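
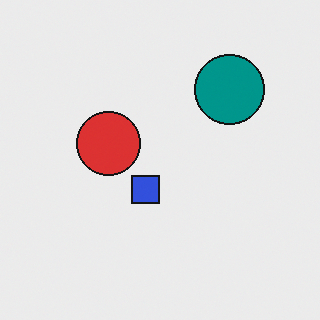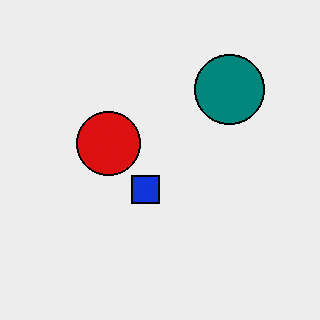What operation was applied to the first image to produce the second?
The second image is the first given slightly increased contrast.

Tones are pushed away from mid-grey across the whole image — a global contrast change.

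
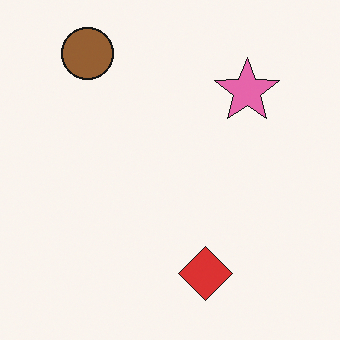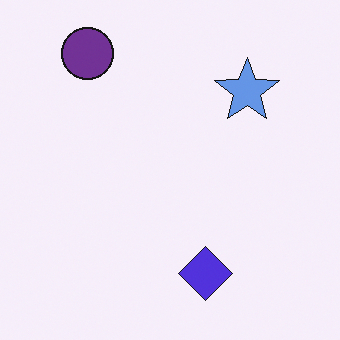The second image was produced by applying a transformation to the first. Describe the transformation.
The image was hue-shifted by a large amount.

Every shape's color has rotated by the same amount around the hue wheel — a uniform hue shift.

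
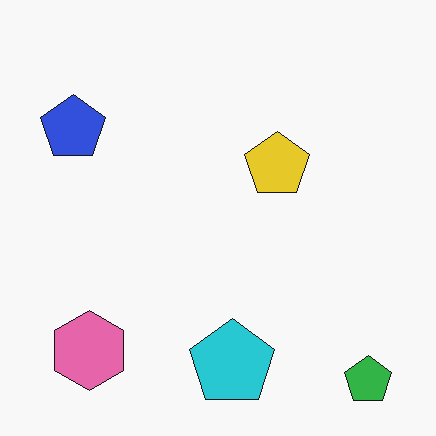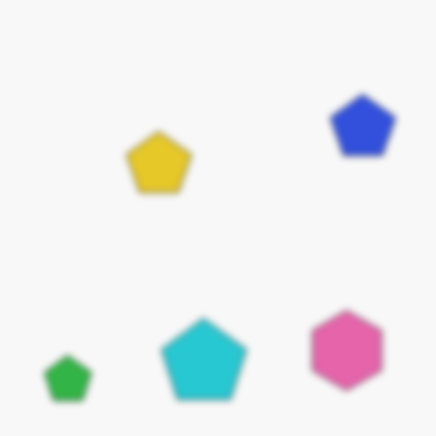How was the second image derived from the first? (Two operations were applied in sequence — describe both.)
The second image is the first moderately blurred, then flipped horizontally (left ↔ right).

Shape edges and outlines are uniformly softened across the whole image. The green pentagon is in the bottom-right of the first image and the bottom-left of the second — shapes on opposite sides of the vertical midline have swapped in a mirror flip.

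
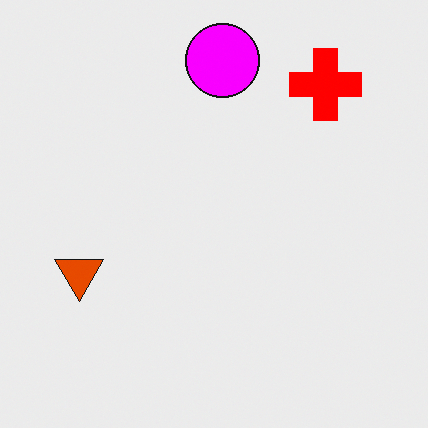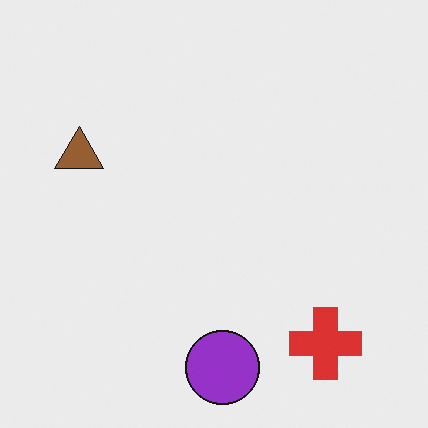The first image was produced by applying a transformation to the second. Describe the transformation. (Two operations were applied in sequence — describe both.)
This is the original image flipped vertically (top ↔ bottom), then made much more vivid (saturation change).

The purple circle is in the bottom of the second image and the top of the first — shapes on opposite sides of the horizontal midline have swapped in a mirror flip. All colors are more vivid — a global saturation change.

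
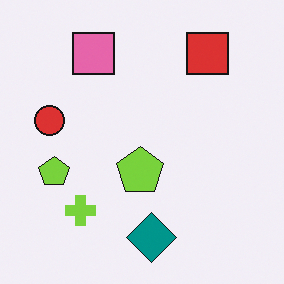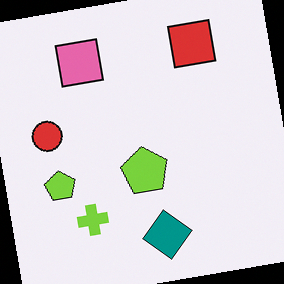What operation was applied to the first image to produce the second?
The image was rotated counter-clockwise by a small amount.

Every shape is tilted by the same angle and the image corners show triangular fill wedges — a whole-image rotation by a non-right angle.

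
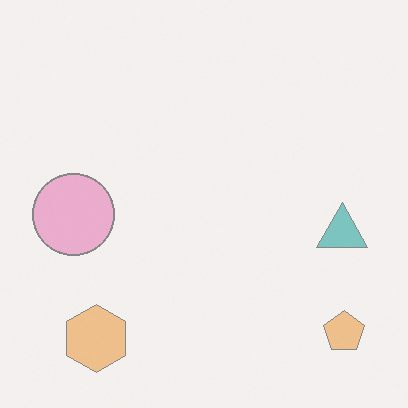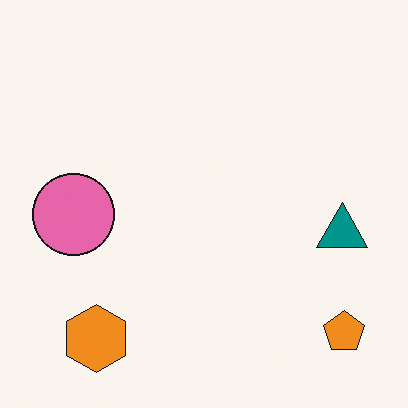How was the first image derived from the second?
Given much lower contrast.

Tones are pushed toward mid-grey across the whole image — a global contrast change.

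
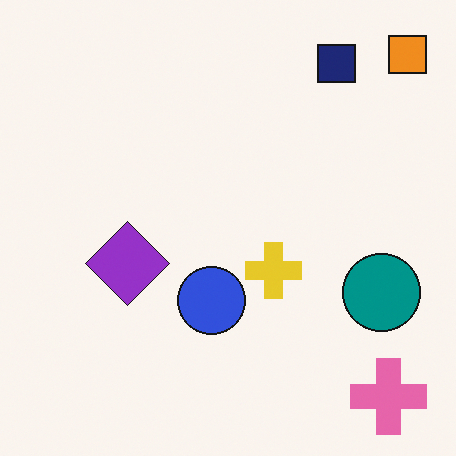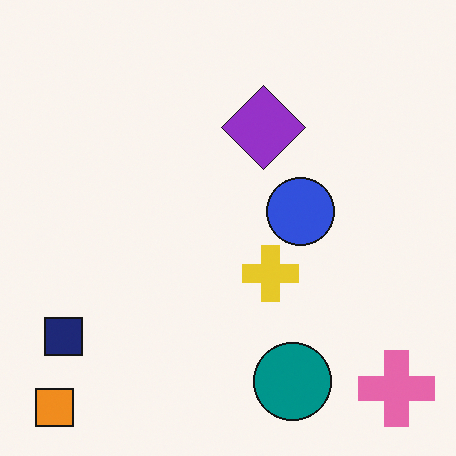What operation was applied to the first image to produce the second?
Transposed (reflected across the top-left ↔ bottom-right diagonal).

Shapes have swapped their row and column positions — what was in the top-right is now in the bottom-left — a diagonal reflection.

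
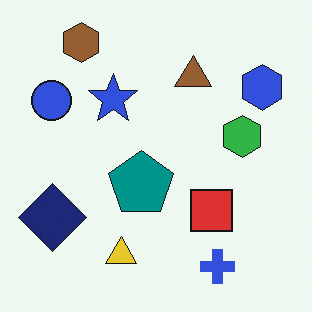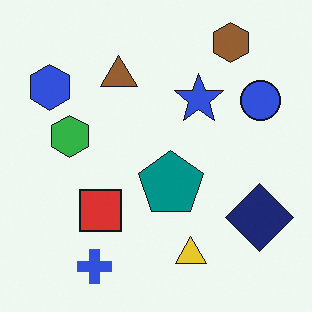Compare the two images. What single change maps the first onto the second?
The second image is the first flipped horizontally (left ↔ right).

The blue hexagon is in the top-right of the first image and the top-left of the second — shapes on opposite sides of the vertical midline have swapped in a mirror flip.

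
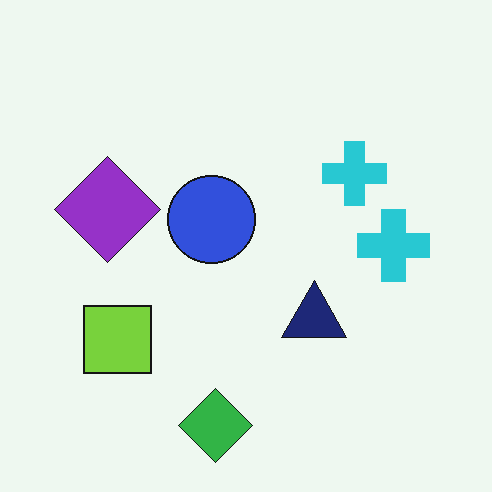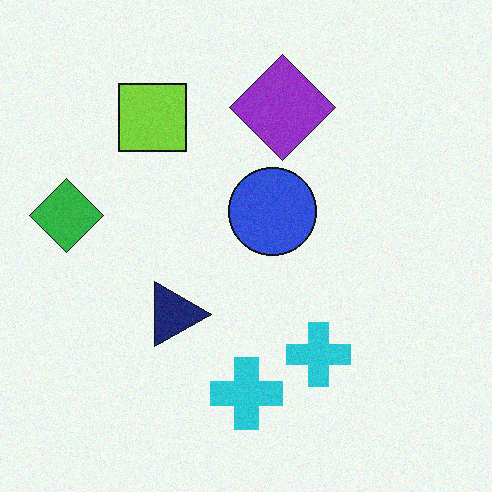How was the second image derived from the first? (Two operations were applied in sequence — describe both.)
The transformation is: degraded with light additive noise, then rotated 90° clockwise.

Random speckle covers the whole image, including the flat background. The green diamond sits in the bottom of the first image and the left of the second — consistent with a whole-image 90° clockwise rotation.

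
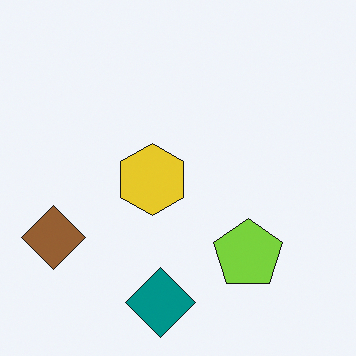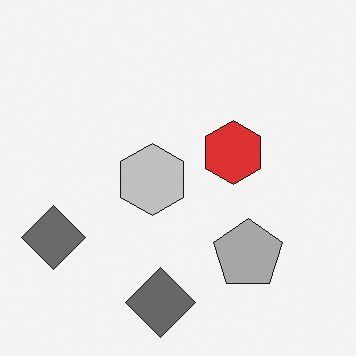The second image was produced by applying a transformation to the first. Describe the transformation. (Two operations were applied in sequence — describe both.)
This is the original image converted to grayscale, then overlaid with an additional red hexagon.

All color is removed — every shape is now a shade of grey. A red hexagon appears in the second image that is absent from the first.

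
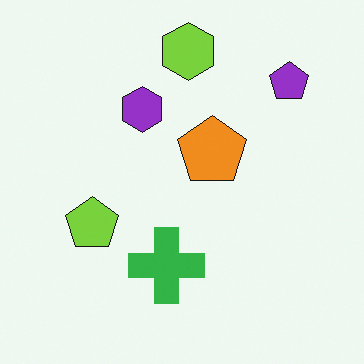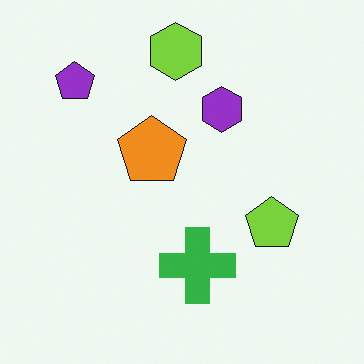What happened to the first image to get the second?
This is the original image flipped horizontally (left ↔ right).

The purple pentagon is in the top-right of the first image and the top-left of the second — shapes on opposite sides of the vertical midline have swapped in a mirror flip.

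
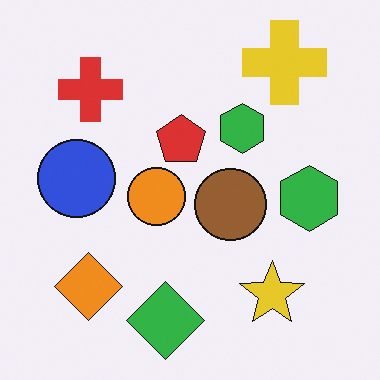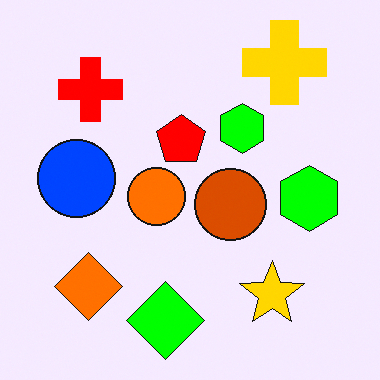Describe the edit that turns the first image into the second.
This is the original image heavily oversaturated.

All colors are more vivid — a global saturation change.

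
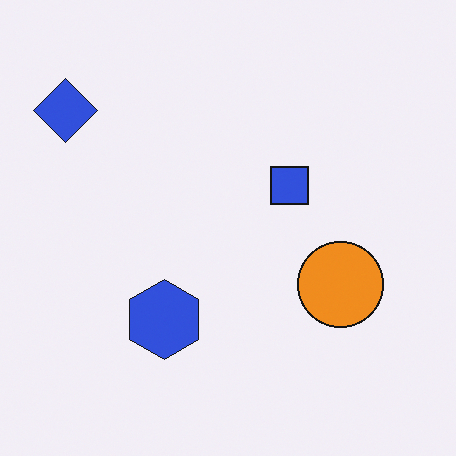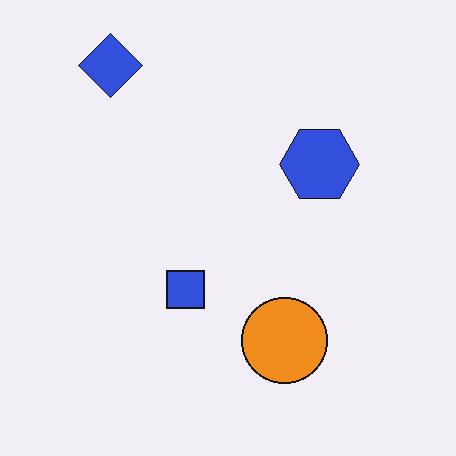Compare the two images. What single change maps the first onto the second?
The second image is the first transposed (reflected across the top-left ↔ bottom-right diagonal).

Shapes have swapped their row and column positions — what was in the top-right is now in the bottom-left — a diagonal reflection.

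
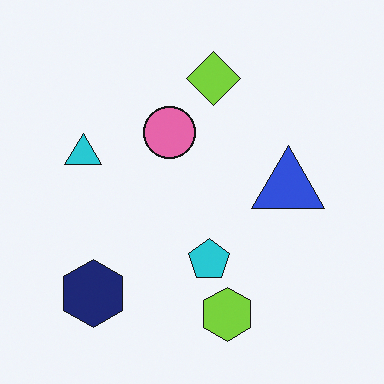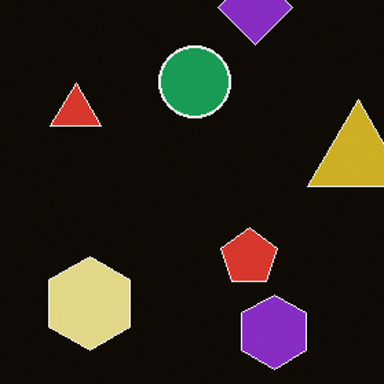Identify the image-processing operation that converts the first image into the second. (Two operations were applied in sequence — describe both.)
The second image is the first color-inverted (negative), then cropped slightly and scaled back up.

The light background has become dark and every shape's color is its complement — a photographic negative. The visible shapes are larger and the field of view is narrower; shapes near the original edges may be partly or wholly outside the frame — a crop-and-rescale.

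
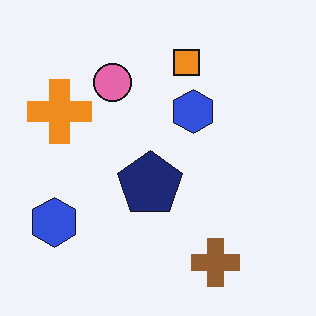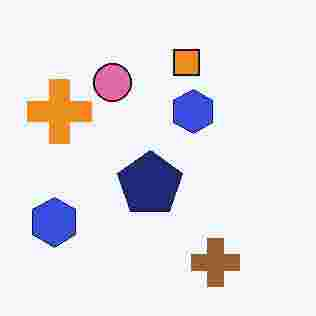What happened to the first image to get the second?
This is the original image heavily JPEG-compressed with obvious blocking artifacts.

Blocky 8×8 compression artifacts appear around shape edges and the flat background shows ringing — characteristic JPEG degradation.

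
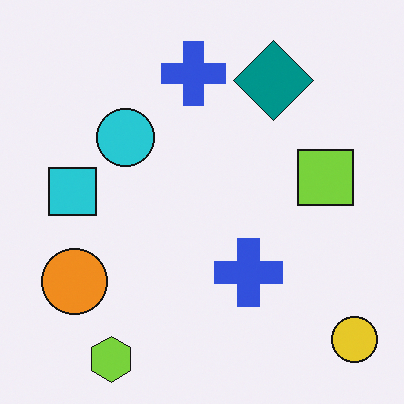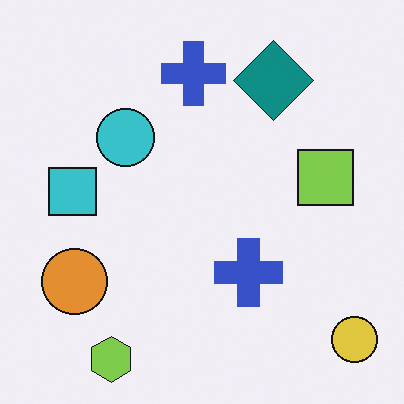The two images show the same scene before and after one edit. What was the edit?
It was slightly desaturated.

All colors are more muted and greyish — a global saturation change.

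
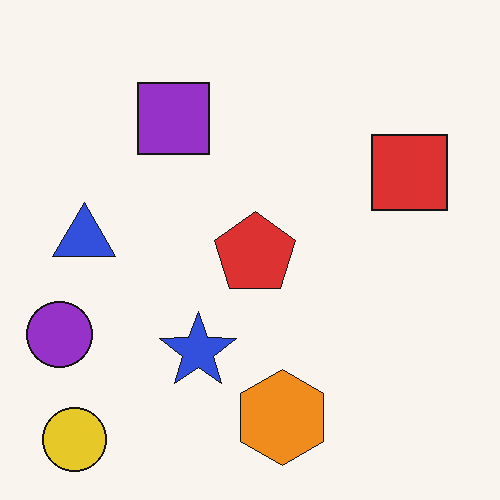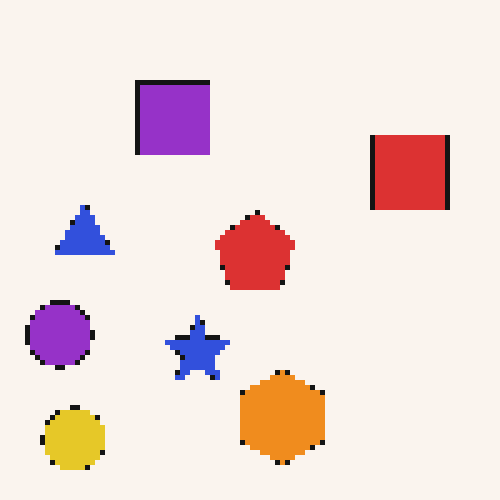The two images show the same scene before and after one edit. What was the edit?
The image was mildly pixelated.

Shapes are reduced to large square blocks; fine edges and outlines are lost — a downscale-then-upscale (mosaic) effect.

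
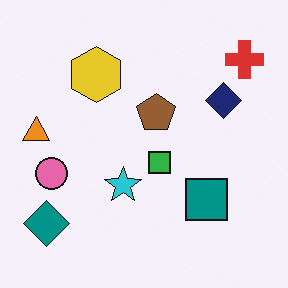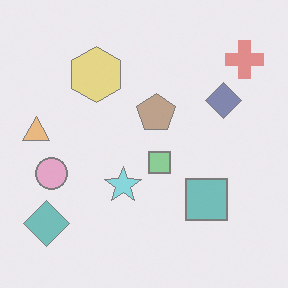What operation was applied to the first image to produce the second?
The image was given much lower contrast.

Tones are pushed toward mid-grey across the whole image — a global contrast change.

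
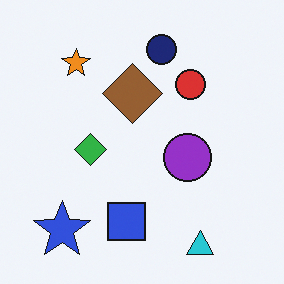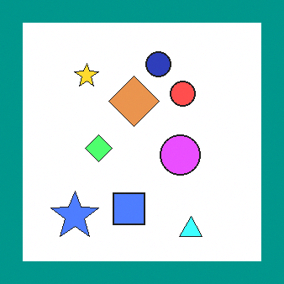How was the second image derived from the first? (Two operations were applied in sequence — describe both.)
It was brightened a lot, then framed with a teal border.

Every pixel — background and shapes alike — is uniformly brightened. A solid teal frame runs around the edge of the second image, with the content slightly shrunk inside it.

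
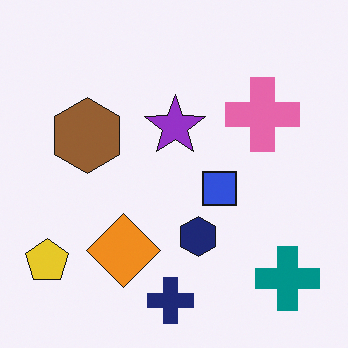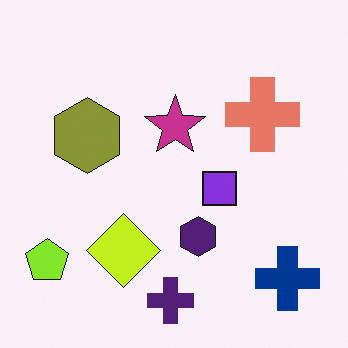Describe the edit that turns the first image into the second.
Hue-shifted by a small amount.

Every shape's color has rotated by the same amount around the hue wheel — a uniform hue shift.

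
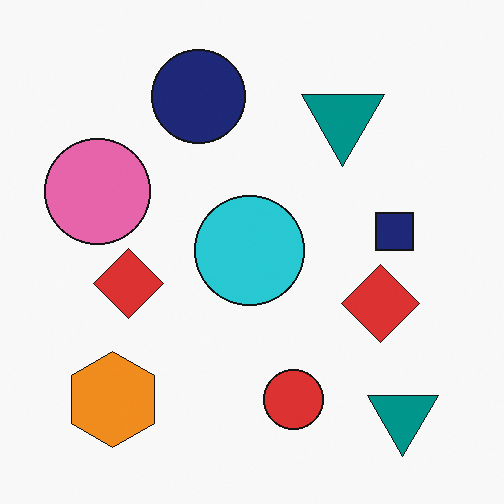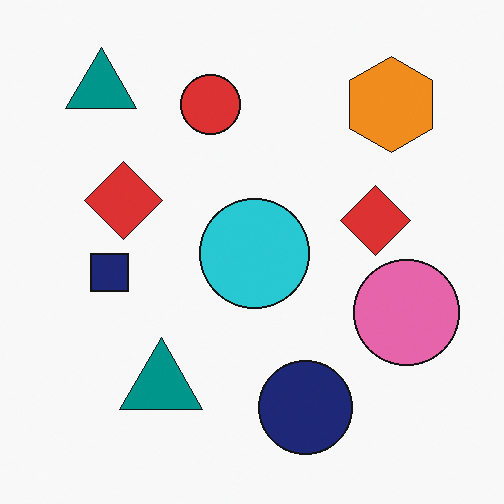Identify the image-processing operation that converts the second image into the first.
The first image is the second rotated 180°.

The orange hexagon sits in the top-right of the second image and the bottom-left of the first — consistent with a whole-image 180° rotation.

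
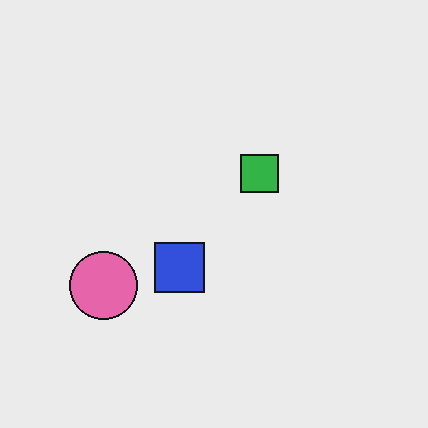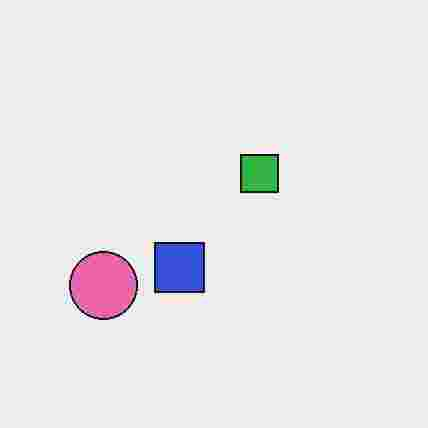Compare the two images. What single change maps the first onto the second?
This is the original image degraded with heavy JPEG compression.

Blocky 8×8 compression artifacts appear around shape edges and the flat background shows ringing — characteristic JPEG degradation.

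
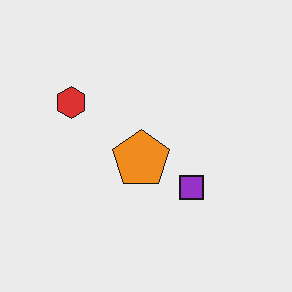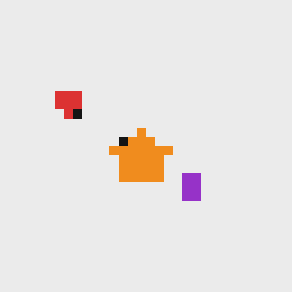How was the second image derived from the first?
The image was heavily pixelated into large blocks.

Shapes are reduced to large square blocks; fine edges and outlines are lost — a downscale-then-upscale (mosaic) effect.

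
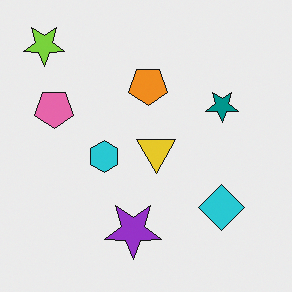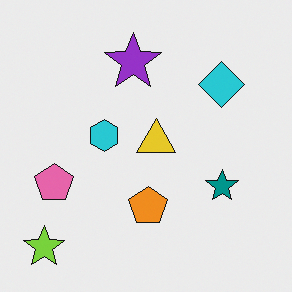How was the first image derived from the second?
This is the original image flipped vertically (top ↔ bottom).

The lime star is in the bottom-left of the second image and the top-left of the first — shapes on opposite sides of the horizontal midline have swapped in a mirror flip.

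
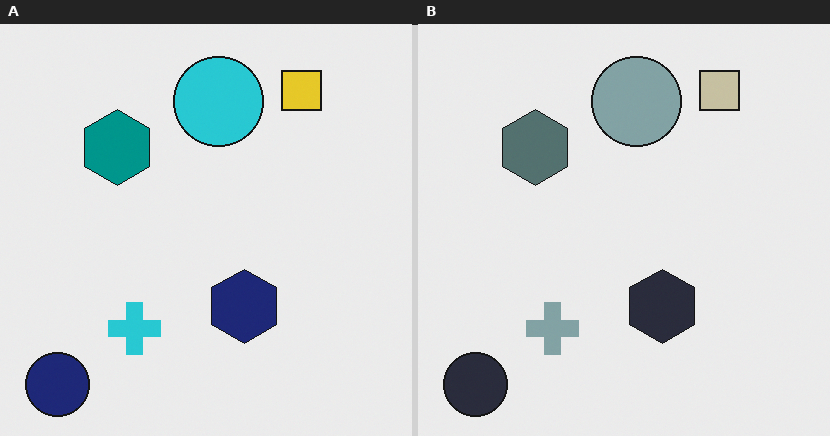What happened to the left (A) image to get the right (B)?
The right (B) image is the left (A) made much more muted (saturation change).

All colors are more muted and greyish — a global saturation change.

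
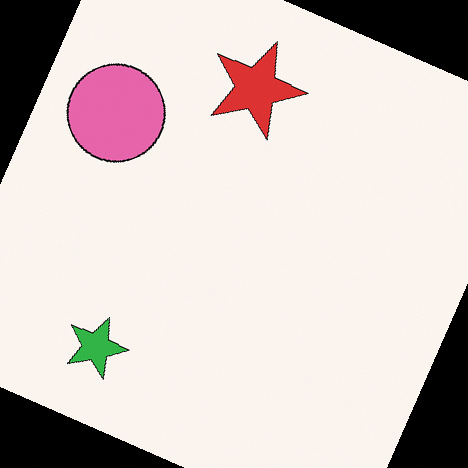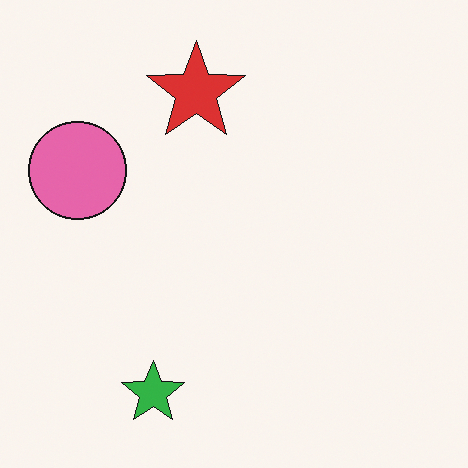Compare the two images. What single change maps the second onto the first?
The image was rotated clockwise by a clearly visible amount.

Every shape is tilted by the same angle and the image corners show triangular fill wedges — a whole-image rotation by a non-right angle.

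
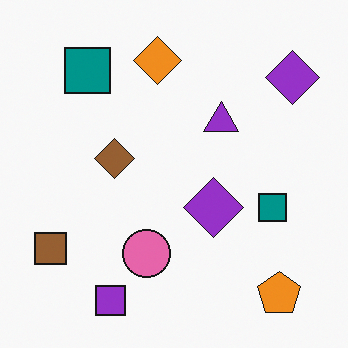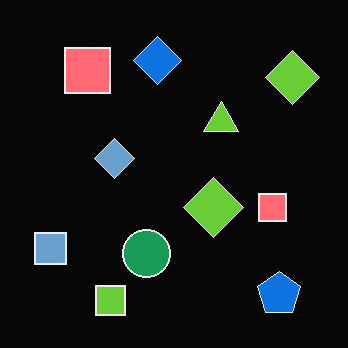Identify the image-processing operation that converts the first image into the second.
The transformation is: color-inverted (negative).

The light background has become dark and every shape's color is its complement — a photographic negative.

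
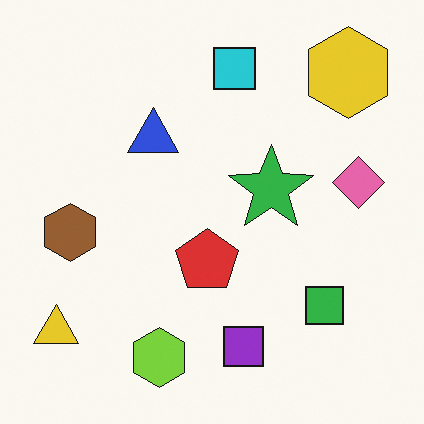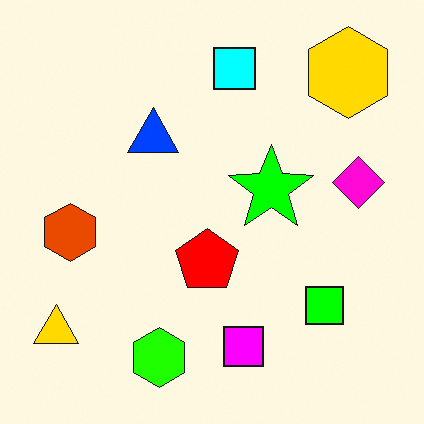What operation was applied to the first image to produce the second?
Heavily oversaturated.

All colors are more vivid — a global saturation change.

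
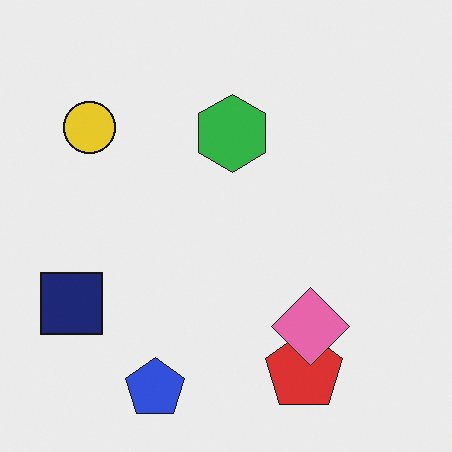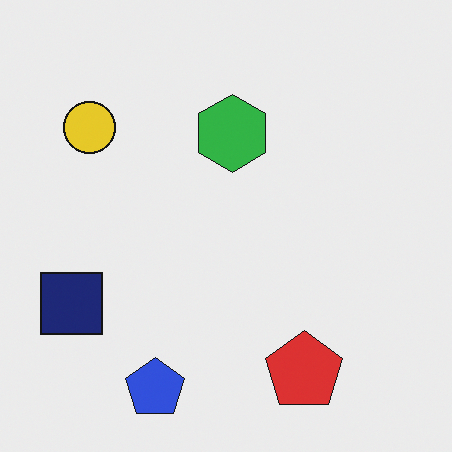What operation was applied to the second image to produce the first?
The image was overlaid with an additional pink diamond.

A pink diamond appears in the first image that is absent from the second.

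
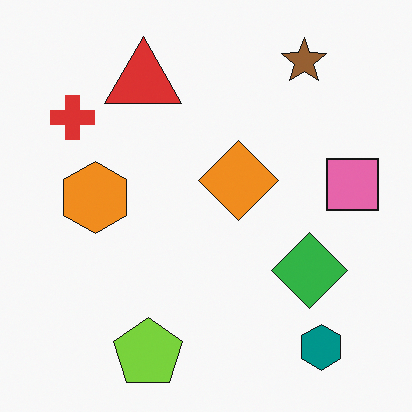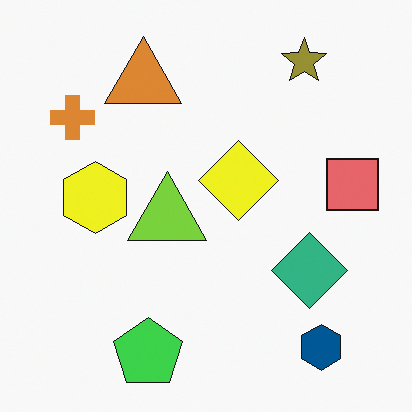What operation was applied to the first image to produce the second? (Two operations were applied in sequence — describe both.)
It was hue-shifted by a small amount, then overlaid with an additional lime triangle.

Every shape's color has rotated by the same amount around the hue wheel — a uniform hue shift. A lime triangle appears in the second image that is absent from the first.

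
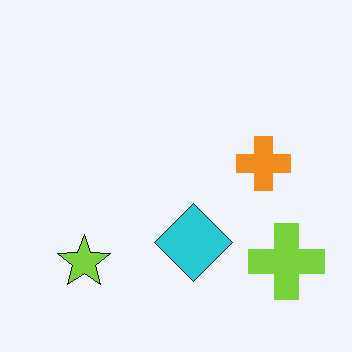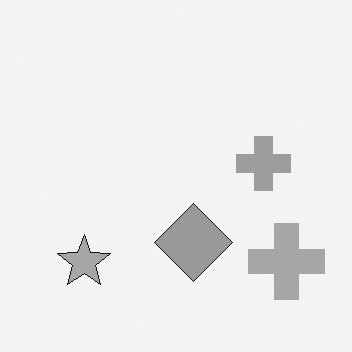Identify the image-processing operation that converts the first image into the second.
The transformation is: converted to grayscale.

All color is removed — every shape is now a shade of grey.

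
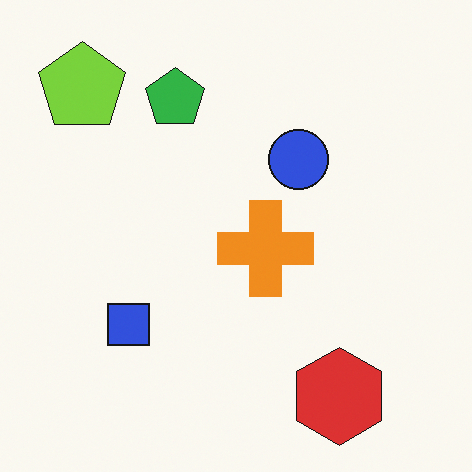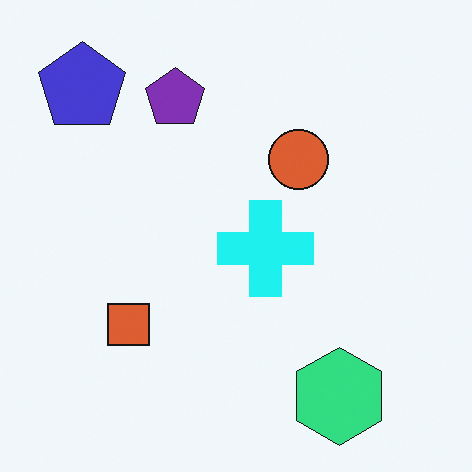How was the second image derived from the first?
The transformation is: hue-shifted by a moderate amount.

Every shape's color has rotated by the same amount around the hue wheel — a uniform hue shift.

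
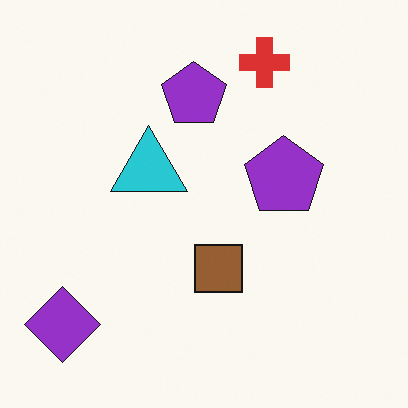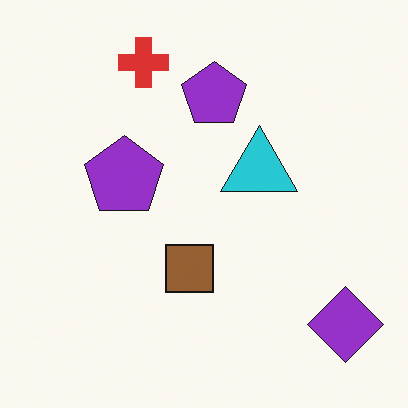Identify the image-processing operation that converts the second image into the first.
Flipped horizontally (left ↔ right).

The purple diamond is in the bottom-right of the second image and the bottom-left of the first — shapes on opposite sides of the vertical midline have swapped in a mirror flip.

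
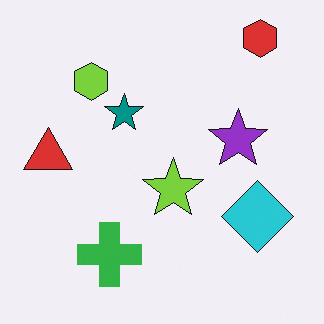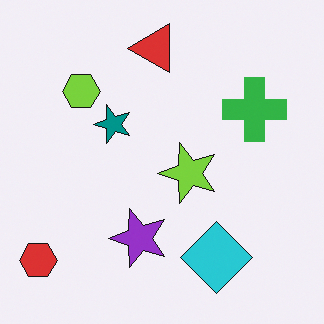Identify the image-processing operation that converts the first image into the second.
Transposed (reflected across the top-left ↔ bottom-right diagonal).

Shapes have swapped their row and column positions — what was in the top-right is now in the bottom-left — a diagonal reflection.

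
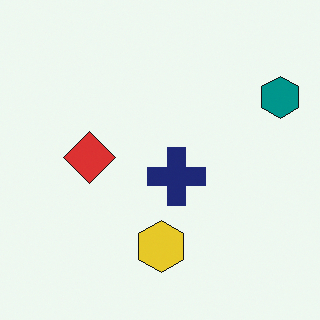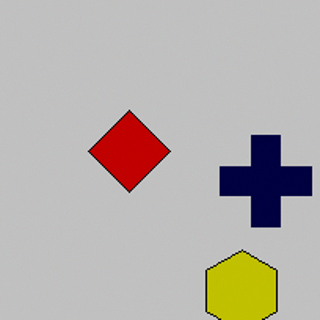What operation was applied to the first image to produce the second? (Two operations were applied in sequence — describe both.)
The image was aggressively posterized, then cropped slightly and scaled back up.

Each flat color has snapped to a coarser quantized level — most visibly, the near-white background has dropped to a flat grey. The visible shapes are larger and the field of view is narrower; shapes near the original edges may be partly or wholly outside the frame — a crop-and-rescale.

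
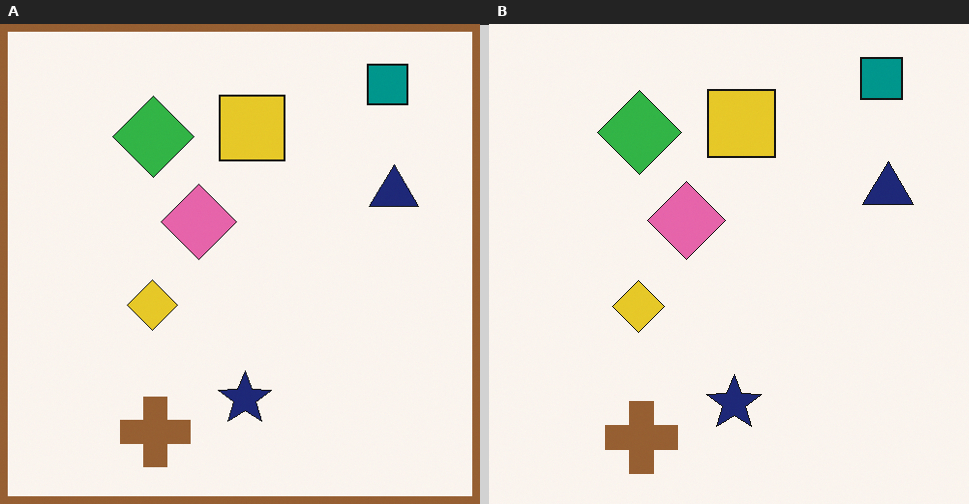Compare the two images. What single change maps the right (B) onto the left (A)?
This is the original image framed with a brown border.

A solid brown frame runs around the edge of the left (A) image, with the content slightly shrunk inside it.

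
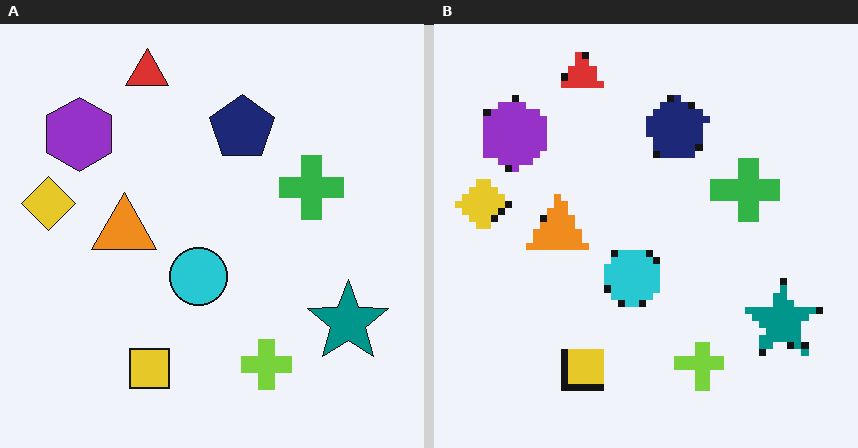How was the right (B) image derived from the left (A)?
The image was pixelated into visible square blocks.

Shapes are reduced to large square blocks; fine edges and outlines are lost — a downscale-then-upscale (mosaic) effect.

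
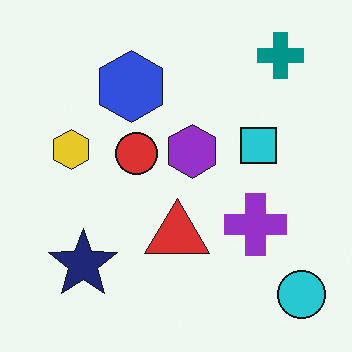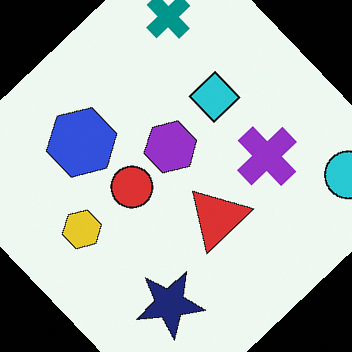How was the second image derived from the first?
This is the original image rotated counter-clockwise by a large amount — several tens of degrees.

Every shape is tilted by the same angle and the image corners show triangular fill wedges — a whole-image rotation by a non-right angle.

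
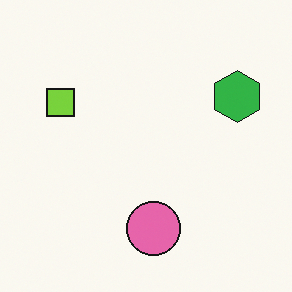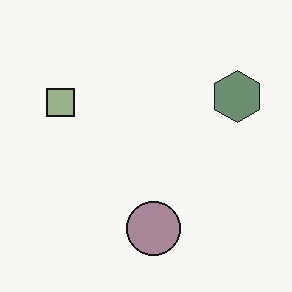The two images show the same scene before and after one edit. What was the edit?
This is the original image made much more muted (saturation change).

All colors are more muted and greyish — a global saturation change.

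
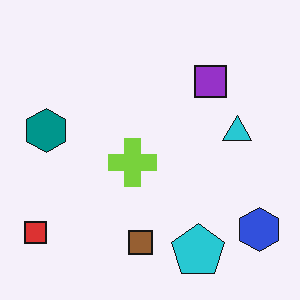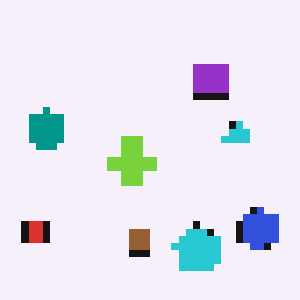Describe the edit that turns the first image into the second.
The second image is the first pixelated into visible square blocks.

Shapes are reduced to large square blocks; fine edges and outlines are lost — a downscale-then-upscale (mosaic) effect.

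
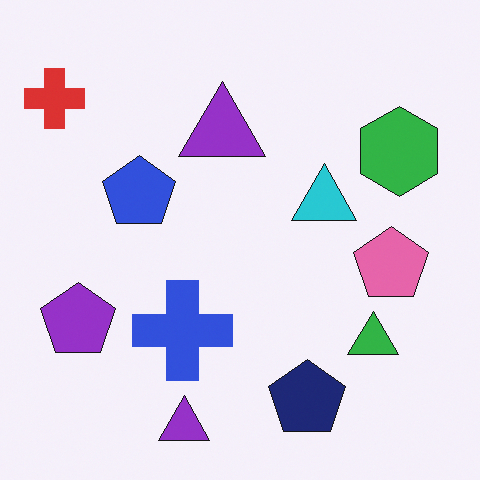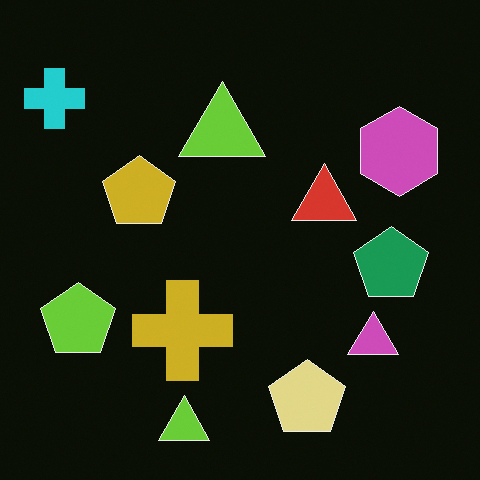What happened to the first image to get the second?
Color-inverted (negative).

The light background has become dark and every shape's color is its complement — a photographic negative.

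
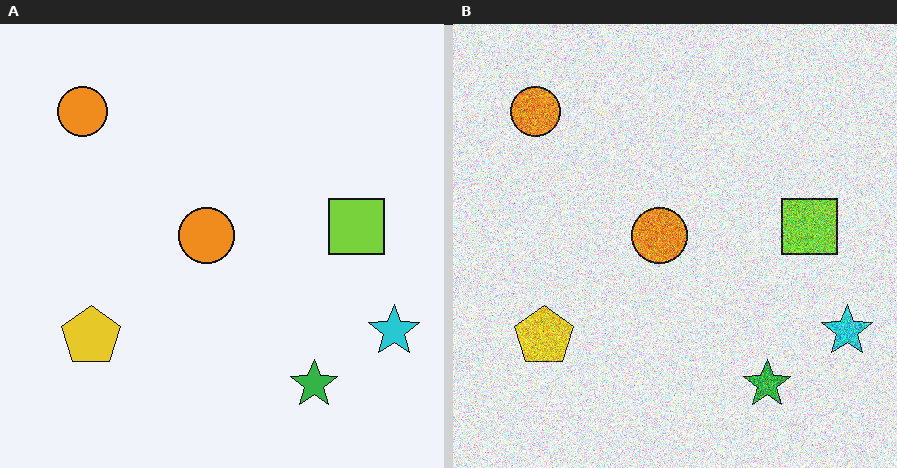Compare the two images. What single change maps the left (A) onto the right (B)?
The transformation is: degraded with strong gaussian noise.

Random speckle covers the whole image, including the flat background.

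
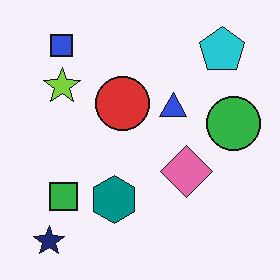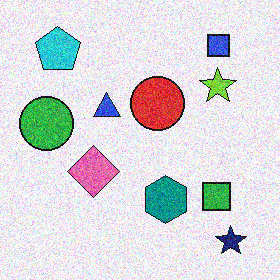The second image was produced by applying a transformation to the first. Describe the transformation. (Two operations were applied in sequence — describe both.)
Degraded with moderate additive noise, then flipped horizontally (left ↔ right).

Random speckle covers the whole image, including the flat background. The green circle is in the right of the first image and the left of the second — shapes on opposite sides of the vertical midline have swapped in a mirror flip.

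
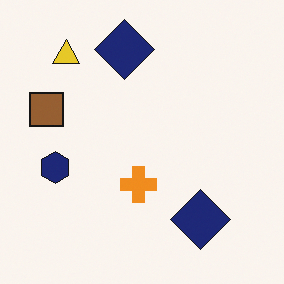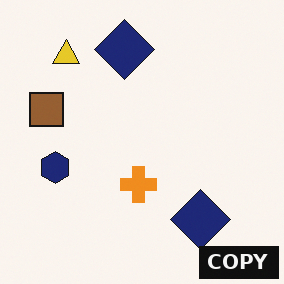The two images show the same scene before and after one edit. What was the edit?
The transformation is: watermarked with the text "COPY" in the lower-right corner.

A dark label reading "COPY" appears in the lower-right corner.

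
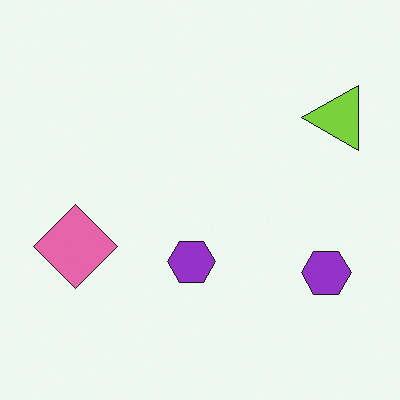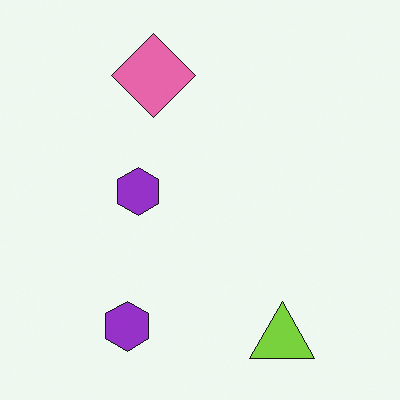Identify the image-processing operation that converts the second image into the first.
This is the original image rotated 90° counter-clockwise.

The lime triangle sits in the bottom-right of the second image and the top-right of the first — consistent with a whole-image 90° counter-clockwise rotation.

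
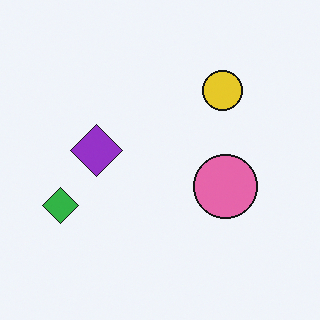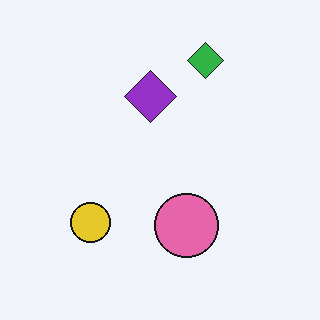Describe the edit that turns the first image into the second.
Transposed (reflected across the top-left ↔ bottom-right diagonal).

Shapes have swapped their row and column positions — what was in the top-right is now in the bottom-left — a diagonal reflection.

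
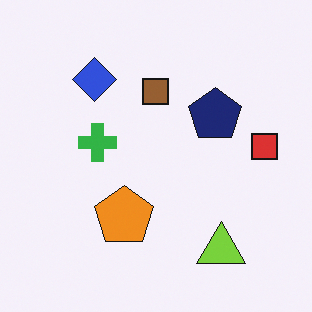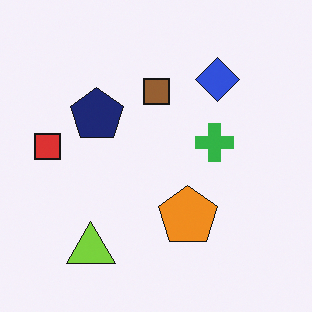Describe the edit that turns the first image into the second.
Flipped horizontally (left ↔ right).

The red square is in the right of the first image and the left of the second — shapes on opposite sides of the vertical midline have swapped in a mirror flip.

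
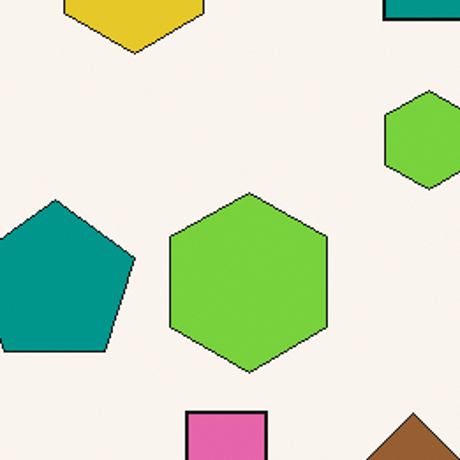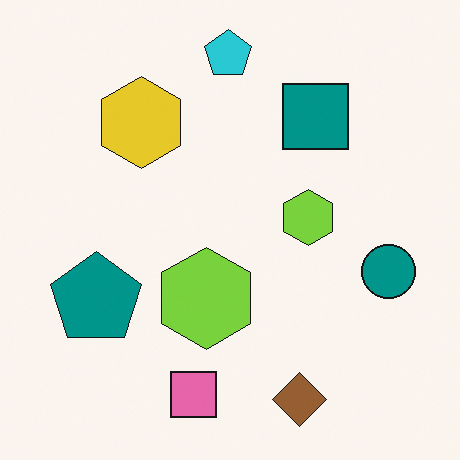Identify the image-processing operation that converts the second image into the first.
The transformation is: cropped to a noticeably smaller region and rescaled.

The visible shapes are larger and the field of view is narrower; shapes near the original edges may be partly or wholly outside the frame — a crop-and-rescale.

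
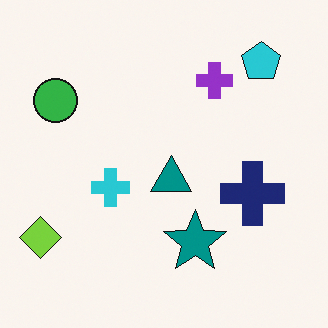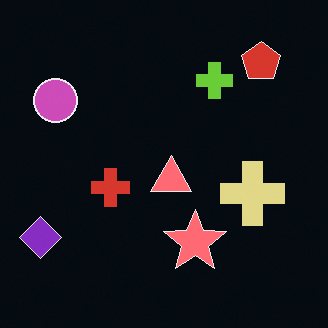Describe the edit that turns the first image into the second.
Color-inverted (negative).

The light background has become dark and every shape's color is its complement — a photographic negative.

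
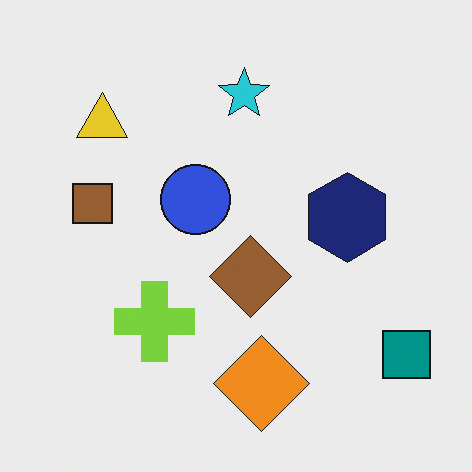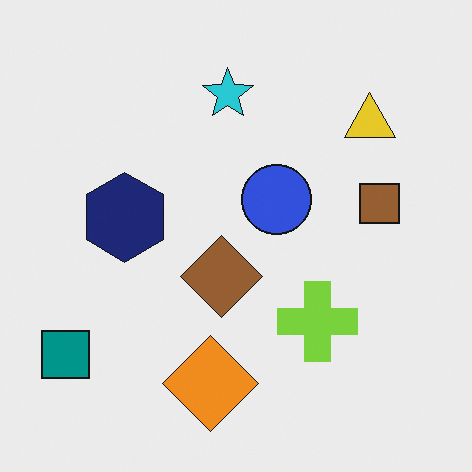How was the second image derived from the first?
The image was flipped horizontally (left ↔ right).

The teal square is in the bottom-right of the first image and the bottom-left of the second — shapes on opposite sides of the vertical midline have swapped in a mirror flip.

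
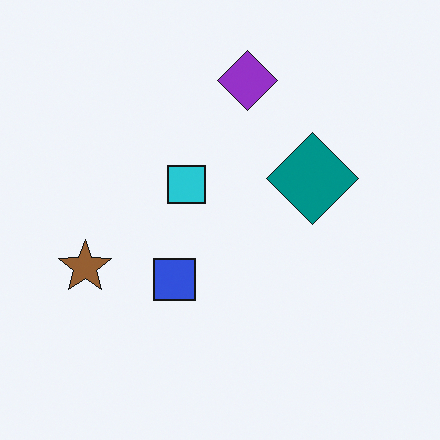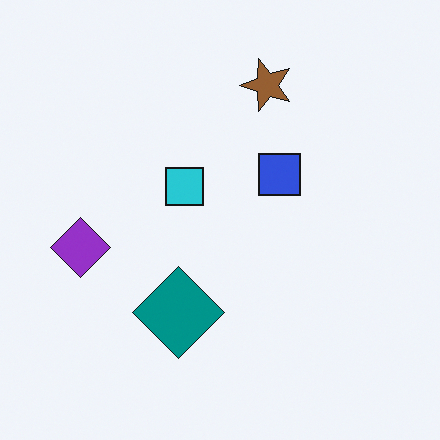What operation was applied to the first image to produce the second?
It was transposed (reflected across the top-left ↔ bottom-right diagonal).

Shapes have swapped their row and column positions — what was in the top-right is now in the bottom-left — a diagonal reflection.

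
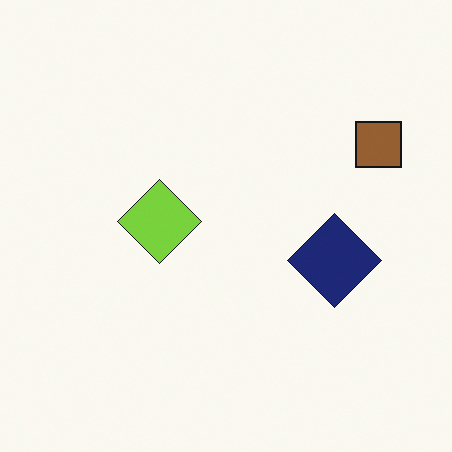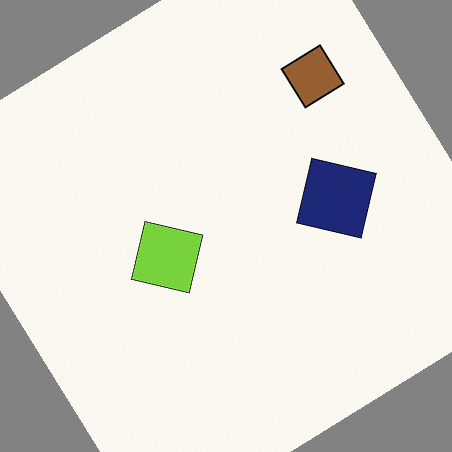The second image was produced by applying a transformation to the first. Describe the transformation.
Rotated counter-clockwise by a large amount — several tens of degrees.

Every shape is tilted by the same angle and the image corners show triangular fill wedges — a whole-image rotation by a non-right angle.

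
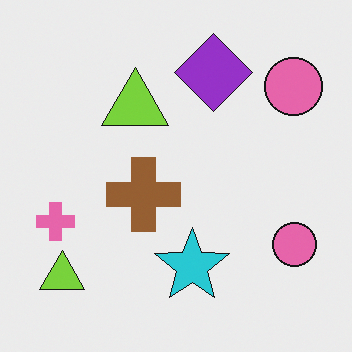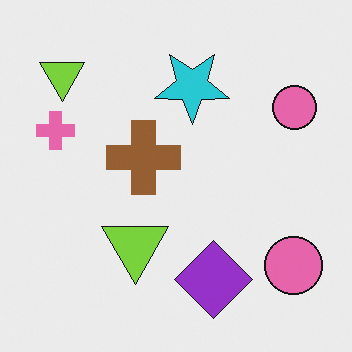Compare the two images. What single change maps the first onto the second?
The image was flipped vertically (top ↔ bottom).

The purple diamond is in the top of the first image and the bottom of the second — shapes on opposite sides of the horizontal midline have swapped in a mirror flip.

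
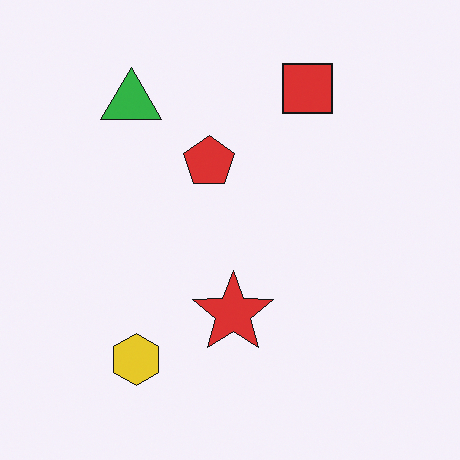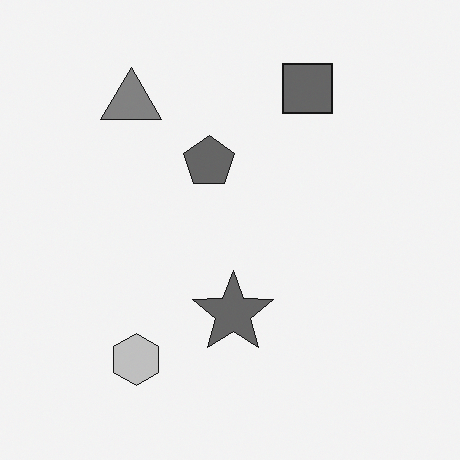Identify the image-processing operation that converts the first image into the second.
Converted to grayscale.

All color is removed — every shape is now a shade of grey.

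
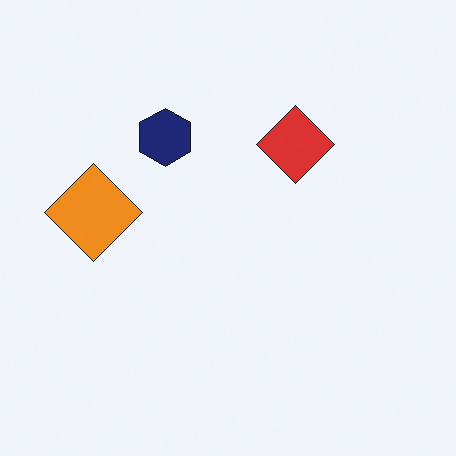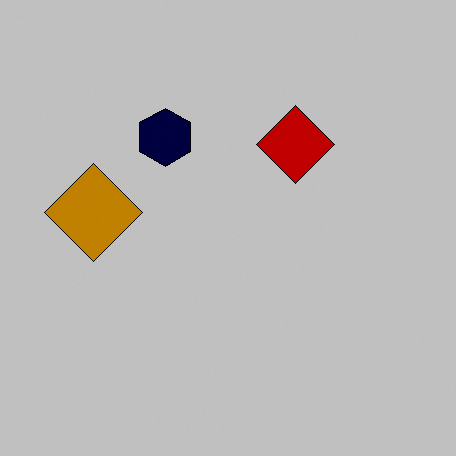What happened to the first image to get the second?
It was heavily posterized to just a handful of flat colors.

Each flat color has snapped to a coarser quantized level — most visibly, the near-white background has dropped to a flat grey.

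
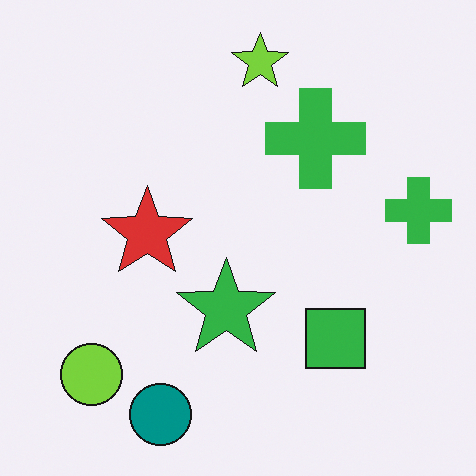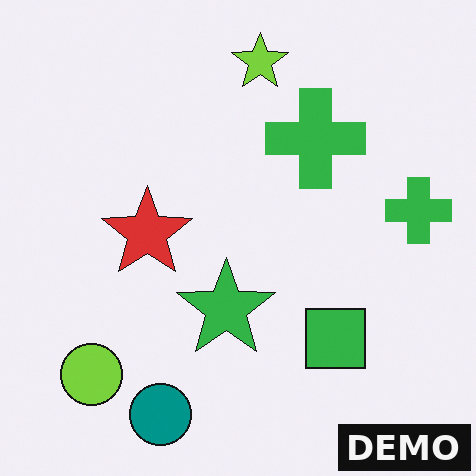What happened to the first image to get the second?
Watermarked with the text "DEMO" in the lower-right corner.

A dark label reading "DEMO" appears in the lower-right corner.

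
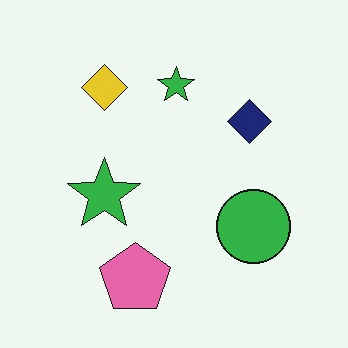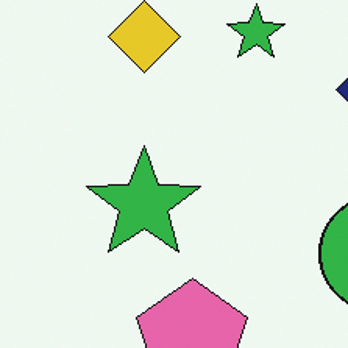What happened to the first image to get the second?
The image was cropped to a modestly smaller region and rescaled.

The visible shapes are larger and the field of view is narrower; shapes near the original edges may be partly or wholly outside the frame — a crop-and-rescale.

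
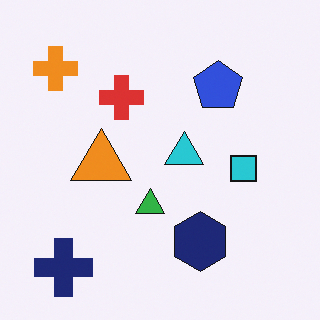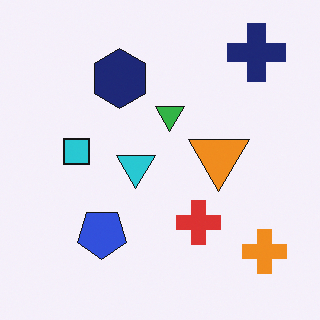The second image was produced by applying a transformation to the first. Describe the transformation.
Rotated 180°.

The navy cross sits in the bottom-left of the first image and the top-right of the second — consistent with a whole-image 180° rotation.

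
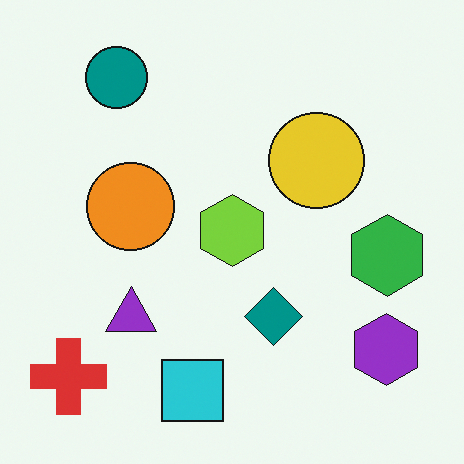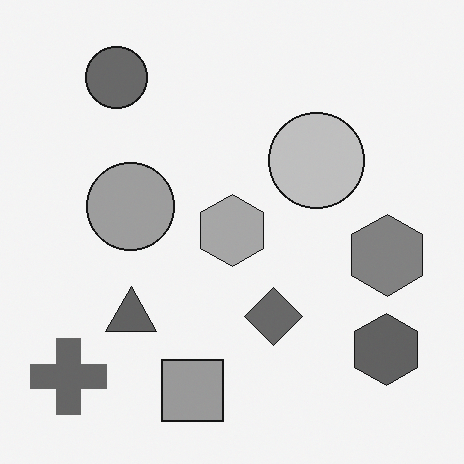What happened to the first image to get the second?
Converted to grayscale.

All color is removed — every shape is now a shade of grey.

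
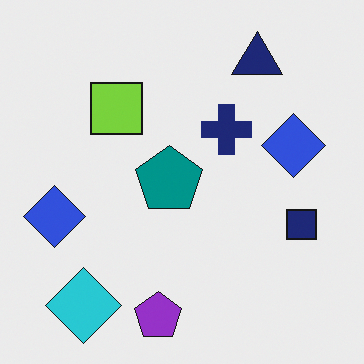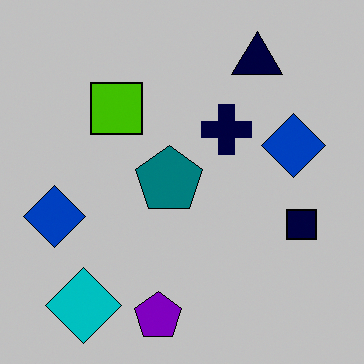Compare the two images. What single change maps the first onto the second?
Heavily posterized to just a handful of flat colors.

Each flat color has snapped to a coarser quantized level — most visibly, the near-white background has dropped to a flat grey.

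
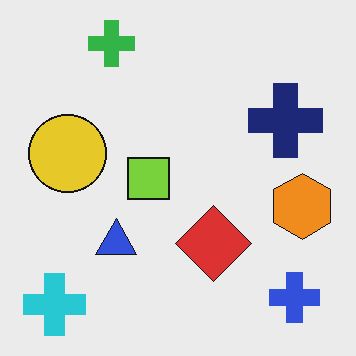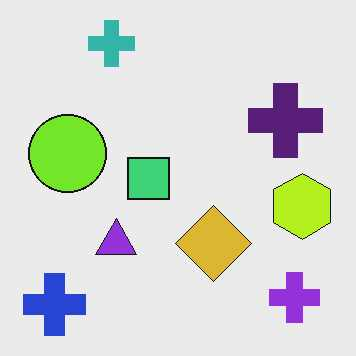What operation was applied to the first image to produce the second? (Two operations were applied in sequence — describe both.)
The second image is the first hue-shifted slightly, then JPEG-compressed with visible artifacts.

Every shape's color has rotated by the same amount around the hue wheel — a uniform hue shift. Blocky 8×8 compression artifacts appear around shape edges and the flat background shows ringing — characteristic JPEG degradation.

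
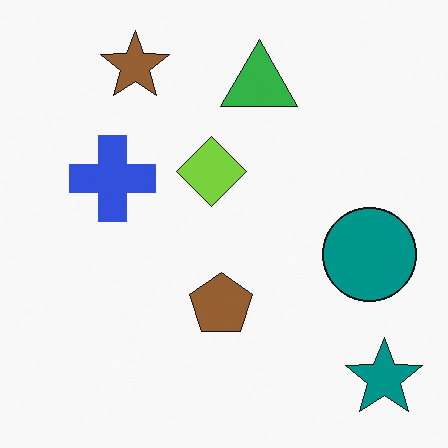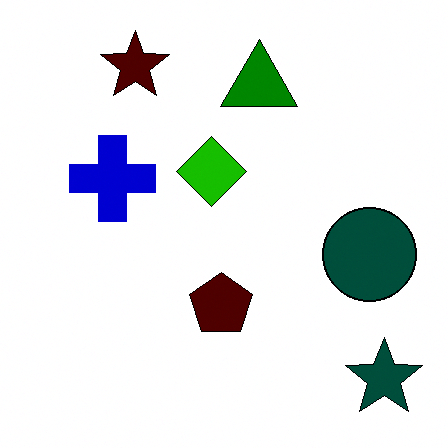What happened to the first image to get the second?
The transformation is: boosted in contrast.

Tones are pushed away from mid-grey across the whole image — a global contrast change.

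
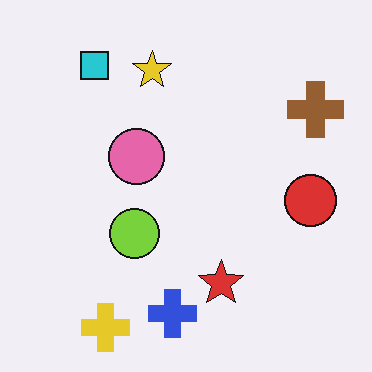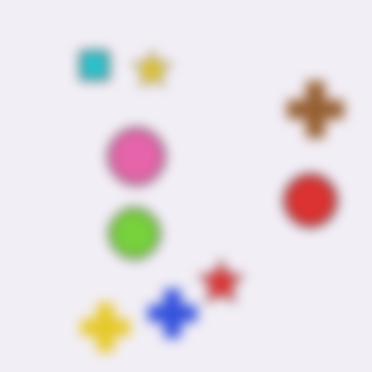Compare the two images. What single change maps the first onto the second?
The image was heavily blurred.

Shape edges and outlines are uniformly softened across the whole image.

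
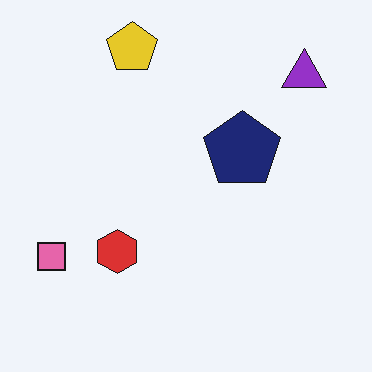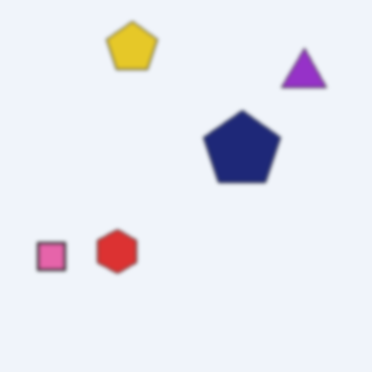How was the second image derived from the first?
The image was lightly blurred.

Shape edges and outlines are uniformly softened across the whole image.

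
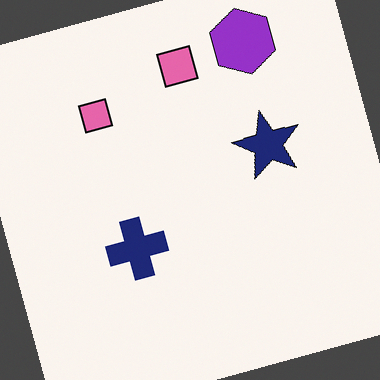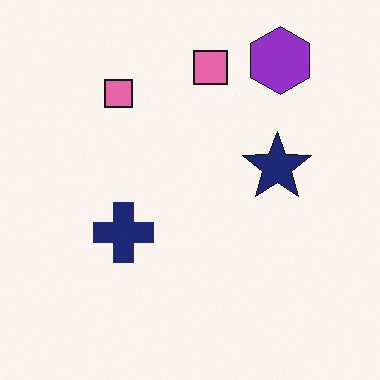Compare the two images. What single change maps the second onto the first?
This is the original image rotated counter-clockwise by a moderate amount.

Every shape is tilted by the same angle and the image corners show triangular fill wedges — a whole-image rotation by a non-right angle.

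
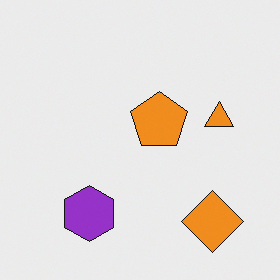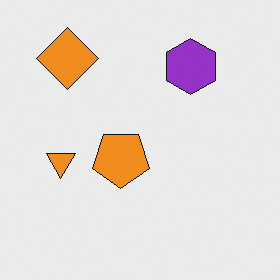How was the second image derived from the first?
The image was rotated 180°.

The orange diamond sits in the bottom-right of the first image and the top-left of the second — consistent with a whole-image 180° rotation.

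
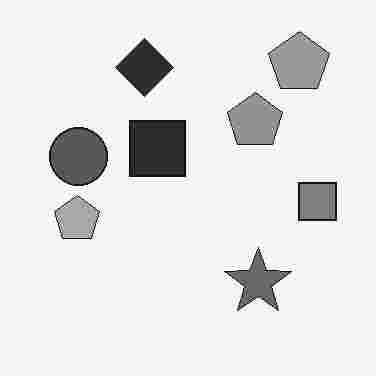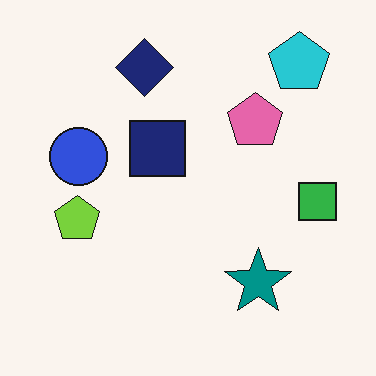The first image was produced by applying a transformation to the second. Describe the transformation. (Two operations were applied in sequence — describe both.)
The first image is the second converted to grayscale, then heavily JPEG-compressed with obvious blocking artifacts.

All color is removed — every shape is now a shade of grey. Blocky 8×8 compression artifacts appear around shape edges and the flat background shows ringing — characteristic JPEG degradation.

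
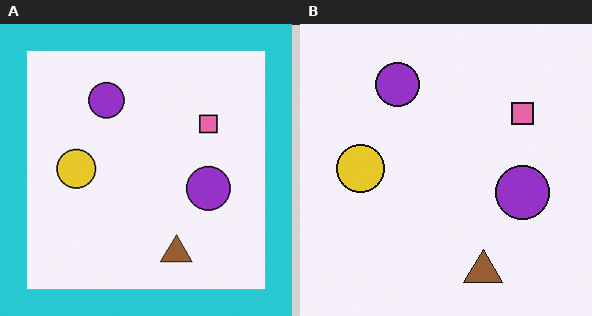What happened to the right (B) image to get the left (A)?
This is the original image framed with a cyan border.

A solid cyan frame runs around the edge of the left (A) image, with the content slightly shrunk inside it.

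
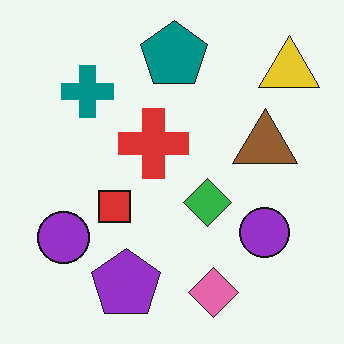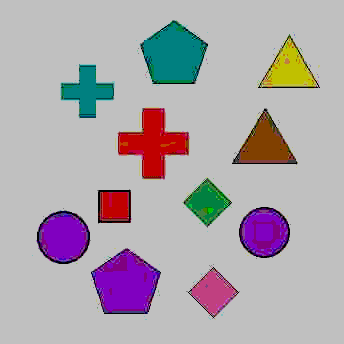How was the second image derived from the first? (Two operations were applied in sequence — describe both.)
The image was heavily JPEG-compressed with obvious blocking artifacts, then heavily posterized to just a handful of flat colors.

Blocky 8×8 compression artifacts appear around shape edges and the flat background shows ringing — characteristic JPEG degradation. Each flat color has snapped to a coarser quantized level — most visibly, the near-white background has dropped to a flat grey.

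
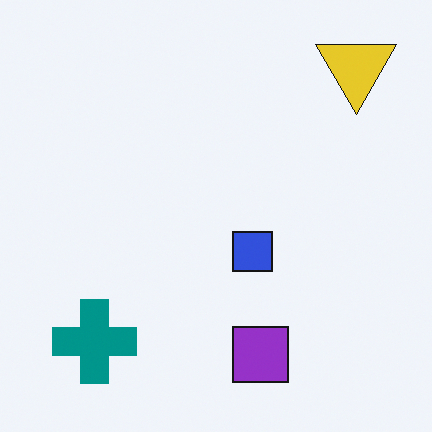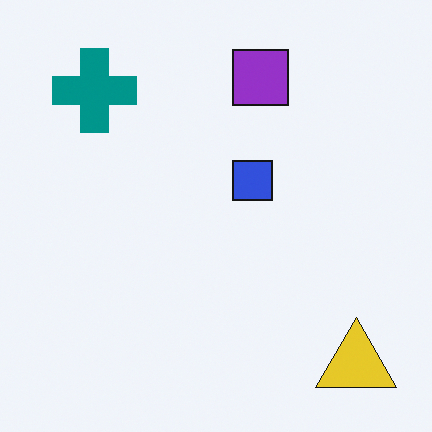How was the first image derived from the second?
The transformation is: flipped vertically (top ↔ bottom).

The yellow triangle is in the bottom-right of the second image and the top-right of the first — shapes on opposite sides of the horizontal midline have swapped in a mirror flip.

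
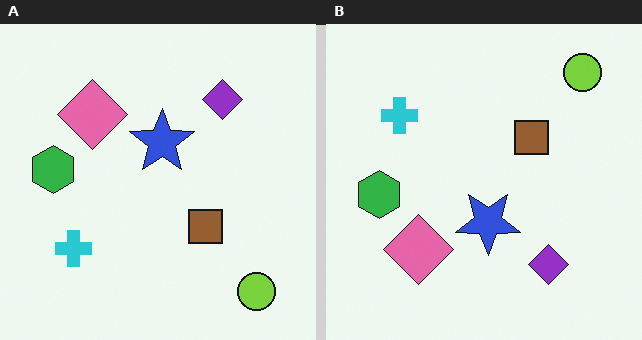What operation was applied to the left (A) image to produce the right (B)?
It was flipped vertically (top ↔ bottom).

The lime circle is in the bottom-right of the left (A) image and the top-right of the right (B) — shapes on opposite sides of the horizontal midline have swapped in a mirror flip.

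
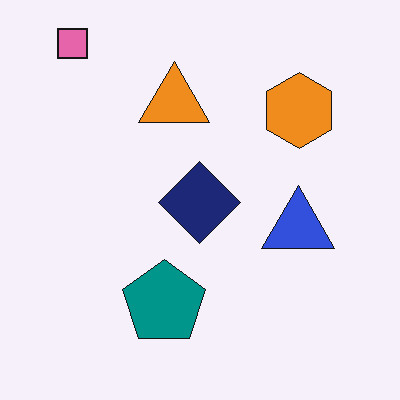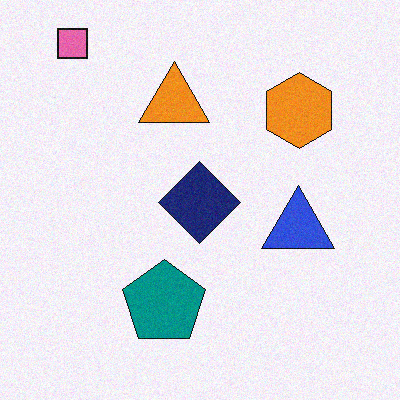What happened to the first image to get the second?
The second image is the first degraded with a light layer of grain.

Random speckle covers the whole image, including the flat background.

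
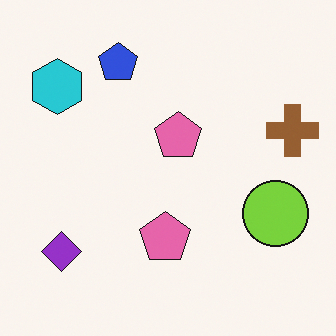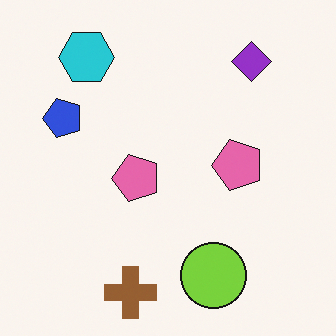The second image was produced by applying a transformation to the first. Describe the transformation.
The second image is the first transposed (reflected across the top-left ↔ bottom-right diagonal).

Shapes have swapped their row and column positions — what was in the top-right is now in the bottom-left — a diagonal reflection.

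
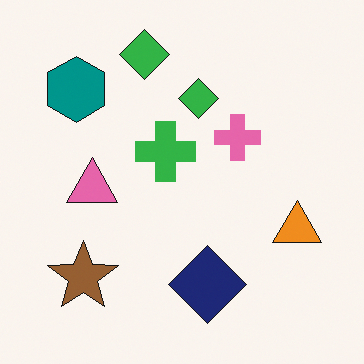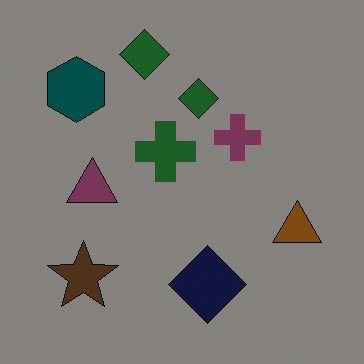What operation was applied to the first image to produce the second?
It was substantially darkened.

Every pixel — background and shapes alike — is uniformly darkened.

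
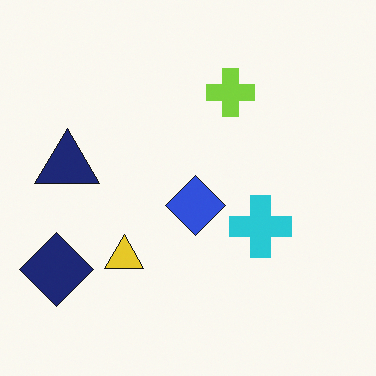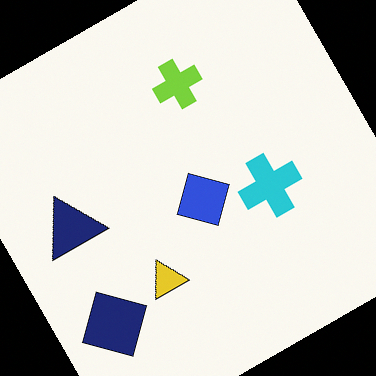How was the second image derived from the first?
The image was rotated counter-clockwise by a clearly visible amount.

Every shape is tilted by the same angle and the image corners show triangular fill wedges — a whole-image rotation by a non-right angle.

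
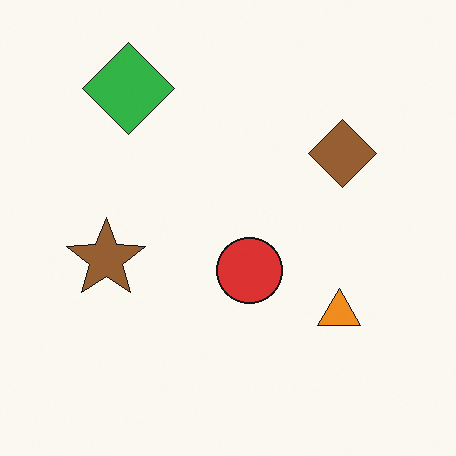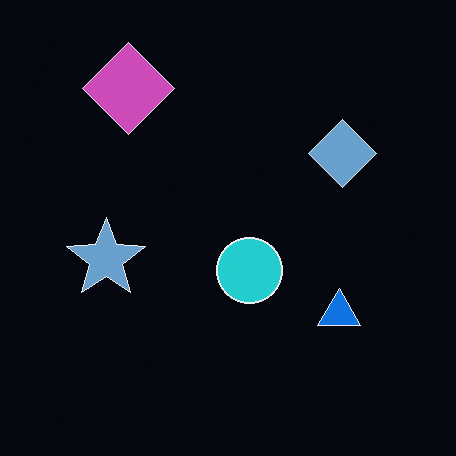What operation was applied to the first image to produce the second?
The transformation is: color-inverted (negative).

The light background has become dark and every shape's color is its complement — a photographic negative.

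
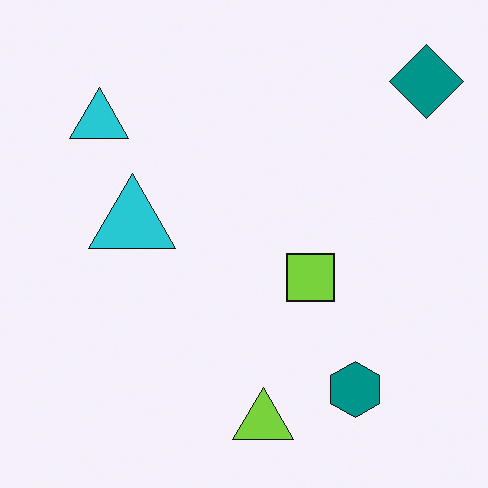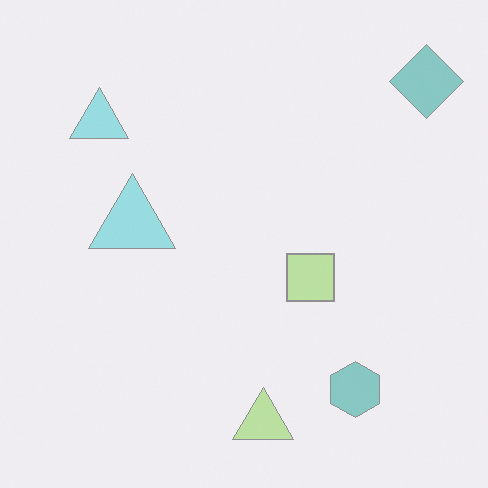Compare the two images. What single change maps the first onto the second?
It was given much lower contrast.

Tones are pushed toward mid-grey across the whole image — a global contrast change.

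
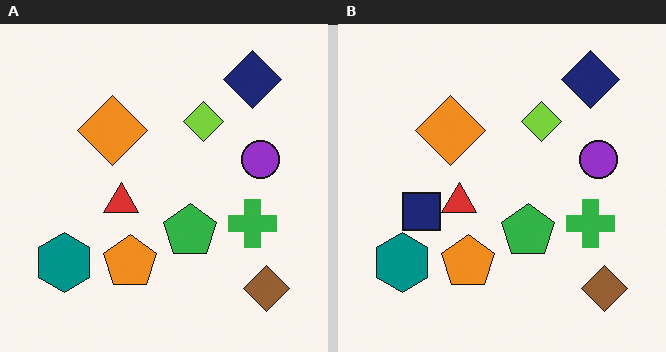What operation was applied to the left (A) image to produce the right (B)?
This is the original image overlaid with an additional navy square.

A navy square appears in the right (B) image that is absent from the left (A).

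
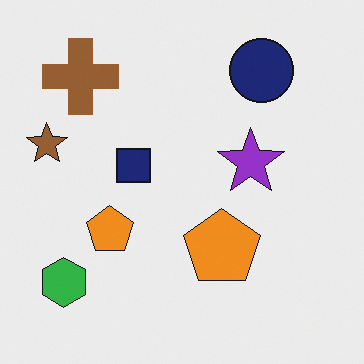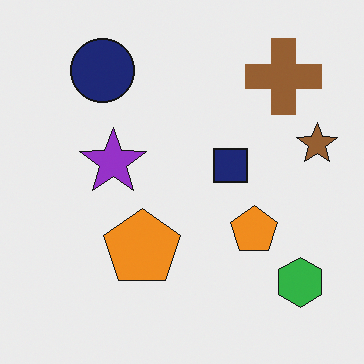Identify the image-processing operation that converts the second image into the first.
Flipped horizontally (left ↔ right).

The brown star is in the right of the second image and the left of the first — shapes on opposite sides of the vertical midline have swapped in a mirror flip.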